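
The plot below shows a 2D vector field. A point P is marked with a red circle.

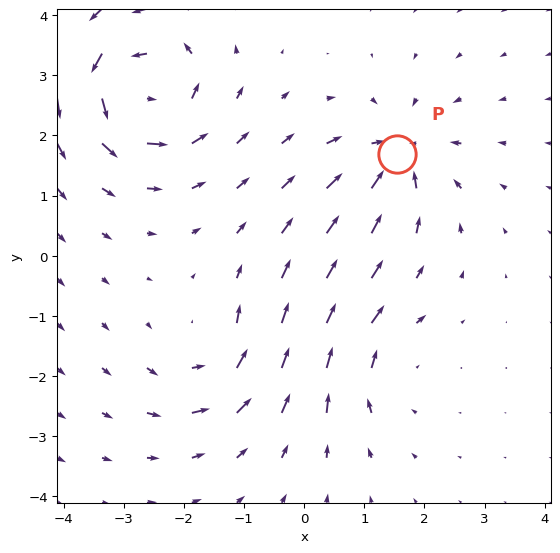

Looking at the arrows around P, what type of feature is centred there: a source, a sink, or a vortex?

sink

At P (1.5, 1.7) the arrows converge inward. Divergence about -5, curl ≈0 — negative divergence with near-zero curl is a sink.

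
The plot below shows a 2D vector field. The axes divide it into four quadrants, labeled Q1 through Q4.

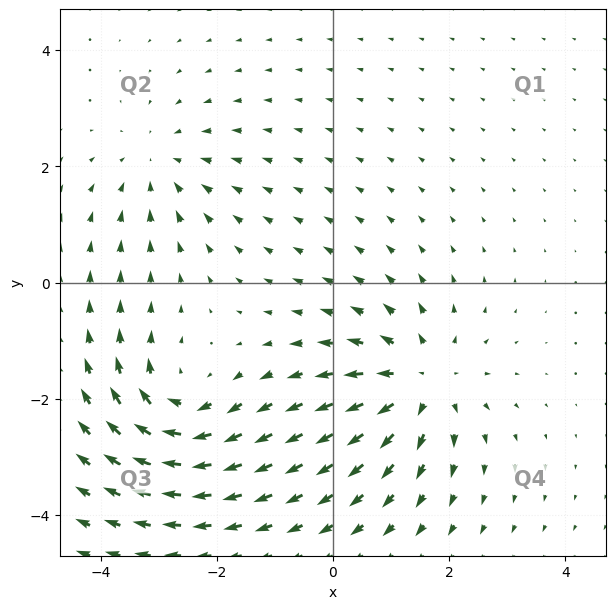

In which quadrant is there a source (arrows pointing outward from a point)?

Q4

The source sits at approximately (1.5, -1.7), which lies in quadrant Q4. The divergence there is about +5, positive as expected for a source.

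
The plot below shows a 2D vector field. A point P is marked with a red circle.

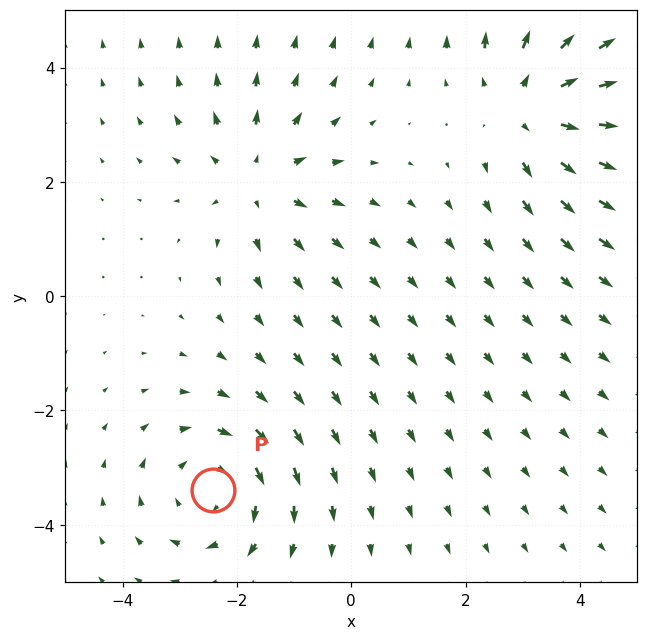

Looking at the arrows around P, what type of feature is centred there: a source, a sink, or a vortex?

vortex

At P (-2.4, -3.4) the arrows circulate clockwise. Divergence ≈0, curl about -4 — near-zero divergence with nonzero curl is a vortex.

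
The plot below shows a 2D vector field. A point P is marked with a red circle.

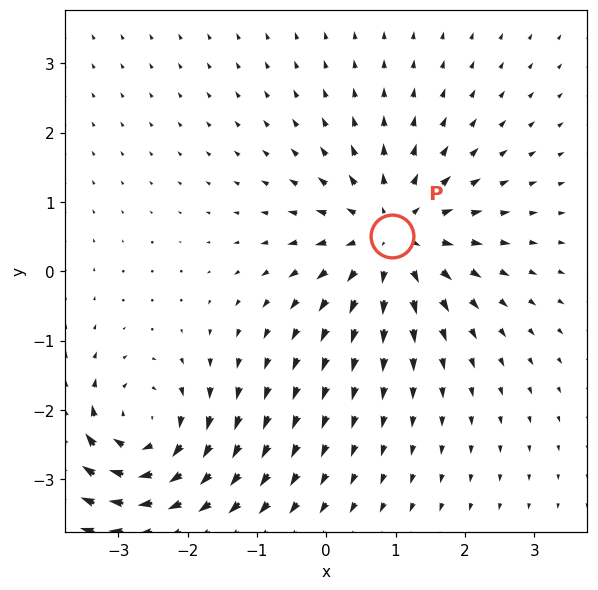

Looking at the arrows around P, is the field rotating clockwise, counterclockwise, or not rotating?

Near P at (0.9, 0.5) the arrows show no circulation. The curl there is ≈0.

not rotating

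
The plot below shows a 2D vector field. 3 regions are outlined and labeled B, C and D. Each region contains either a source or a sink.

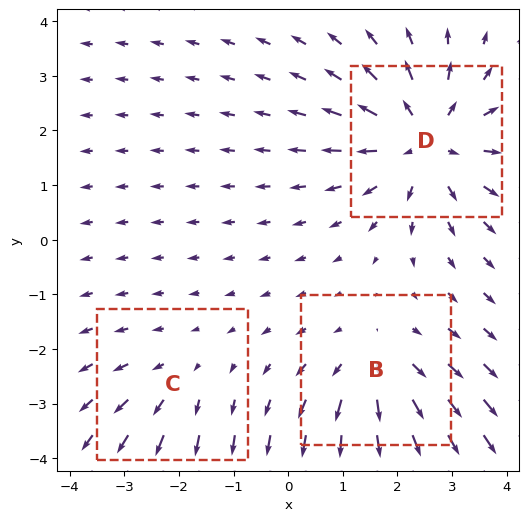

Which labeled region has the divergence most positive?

Divergence at each region's feature centre — B: about +3, C: about +2, D: about +4. Region D is most positive.

D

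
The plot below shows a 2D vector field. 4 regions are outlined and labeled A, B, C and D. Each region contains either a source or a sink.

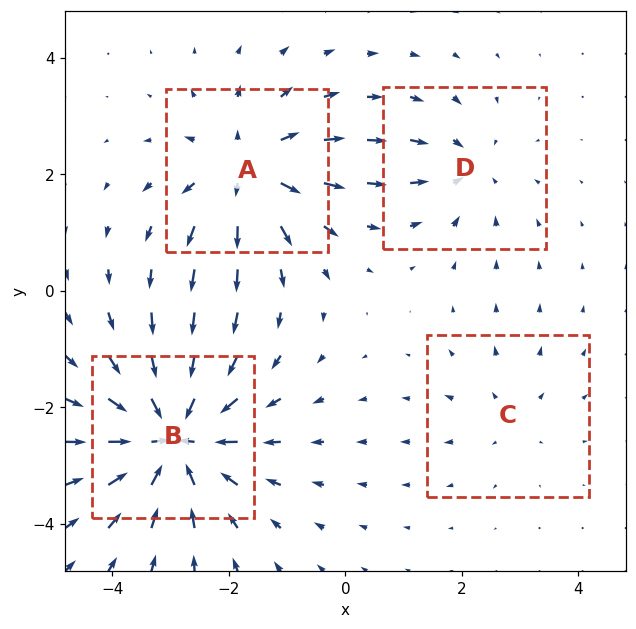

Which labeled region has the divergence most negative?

Divergence at each region's feature centre — A: about +6, B: about -8, C: about +2, D: about -3. Region B is most negative.

B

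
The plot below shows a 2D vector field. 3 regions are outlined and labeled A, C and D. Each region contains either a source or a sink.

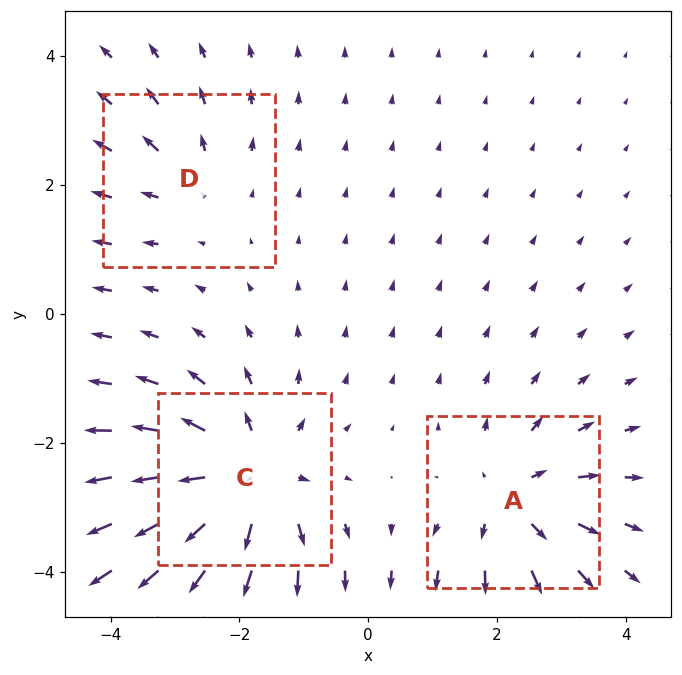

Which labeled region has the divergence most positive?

Divergence at each region's feature centre — A: about +4, C: about +5, D: about +2. Region C is most positive.

C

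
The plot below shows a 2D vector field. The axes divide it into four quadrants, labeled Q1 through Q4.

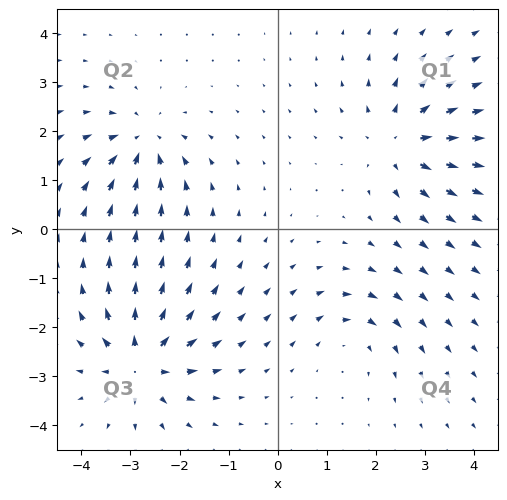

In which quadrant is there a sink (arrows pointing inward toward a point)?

Q2

The sink sits at approximately (-2.8, 1.7), which lies in quadrant Q2. The divergence there is about -5, negative as expected for a sink.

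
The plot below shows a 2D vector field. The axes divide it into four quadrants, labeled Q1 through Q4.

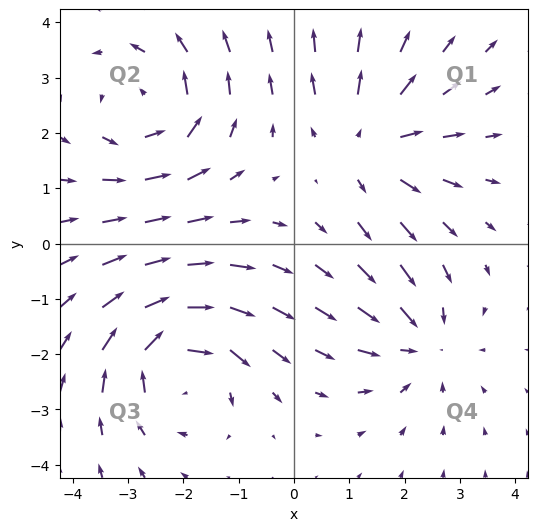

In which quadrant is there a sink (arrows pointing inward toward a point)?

The sink sits at approximately (2.3, -1.8), which lies in quadrant Q4. The divergence there is about -3, negative as expected for a sink.

Q4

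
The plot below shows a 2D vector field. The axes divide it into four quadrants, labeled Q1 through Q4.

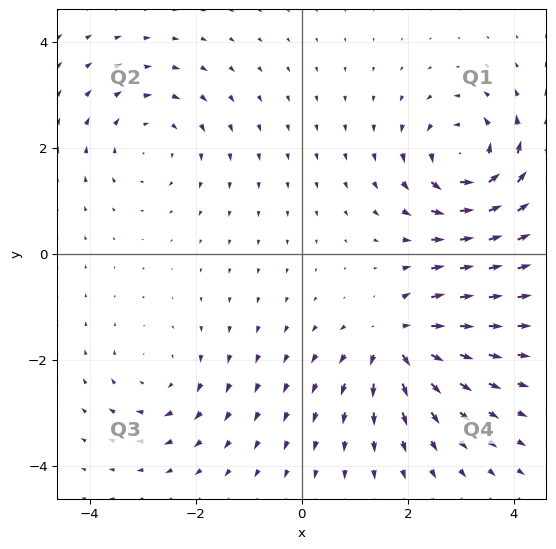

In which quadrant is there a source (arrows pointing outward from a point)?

The source sits at approximately (1.8, -1.6), which lies in quadrant Q4. The divergence there is about +5, positive as expected for a source.

Q4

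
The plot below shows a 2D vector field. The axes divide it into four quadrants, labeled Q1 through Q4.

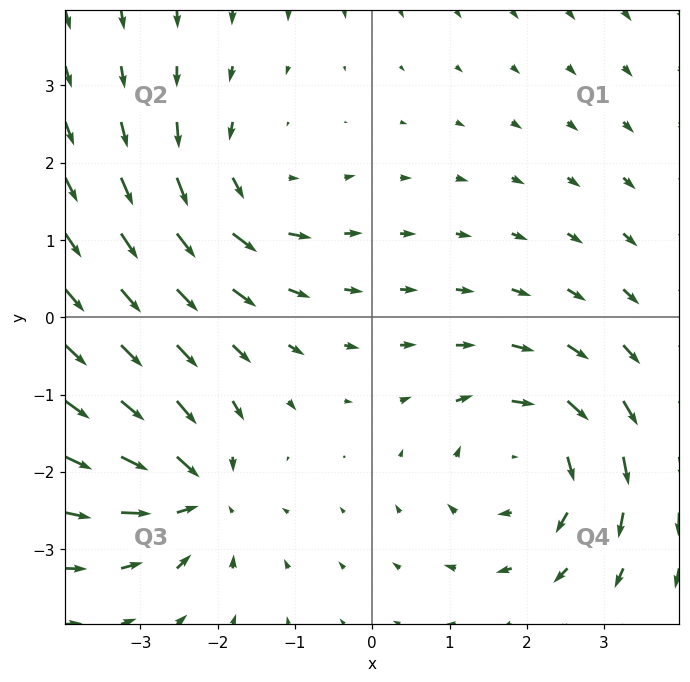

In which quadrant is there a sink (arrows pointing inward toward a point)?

The sink sits at approximately (-2.3, -2.2), which lies in quadrant Q3. The divergence there is about -4, negative as expected for a sink.

Q3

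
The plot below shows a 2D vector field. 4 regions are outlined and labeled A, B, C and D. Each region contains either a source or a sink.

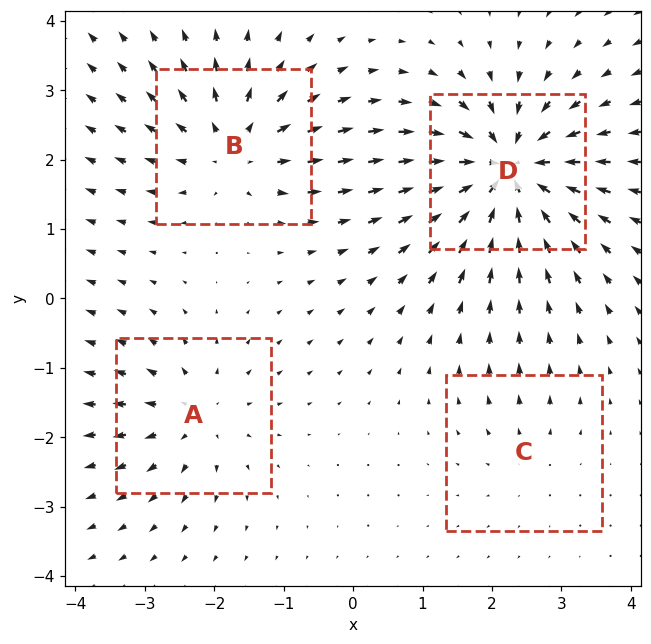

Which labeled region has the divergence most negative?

D

Divergence at each region's feature centre — A: about +4, B: about +6, C: about +2, D: about -9. Region D is most negative.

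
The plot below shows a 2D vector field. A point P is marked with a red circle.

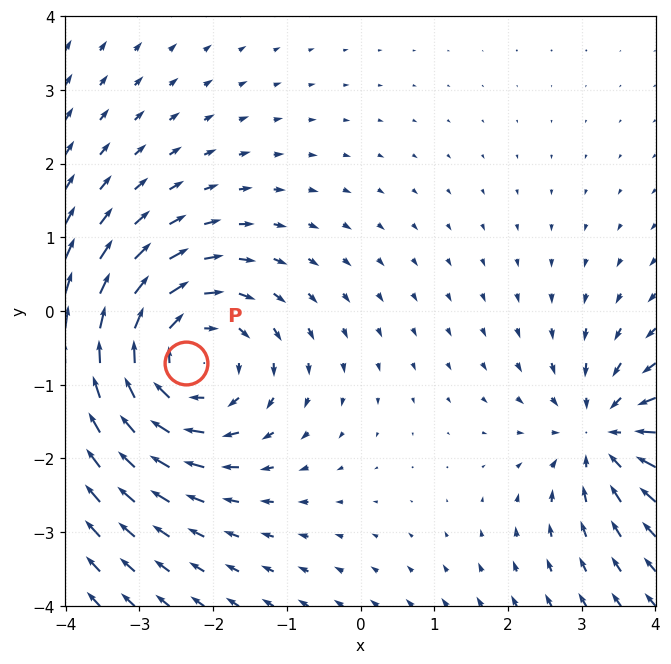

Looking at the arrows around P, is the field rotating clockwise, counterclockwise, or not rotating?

clockwise

Near P at (-2.4, -0.7) the arrows circulate clockwise. The curl (z-component) there is about -4; negative curl means clockwise rotation.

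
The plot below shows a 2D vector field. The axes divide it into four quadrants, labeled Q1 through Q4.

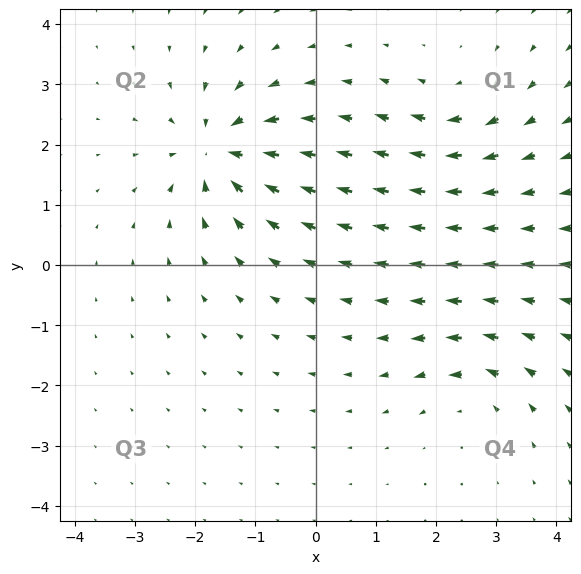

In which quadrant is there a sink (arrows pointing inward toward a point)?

The sink sits at approximately (-1.6, 1.9), which lies in quadrant Q2. The divergence there is about -5, negative as expected for a sink.

Q2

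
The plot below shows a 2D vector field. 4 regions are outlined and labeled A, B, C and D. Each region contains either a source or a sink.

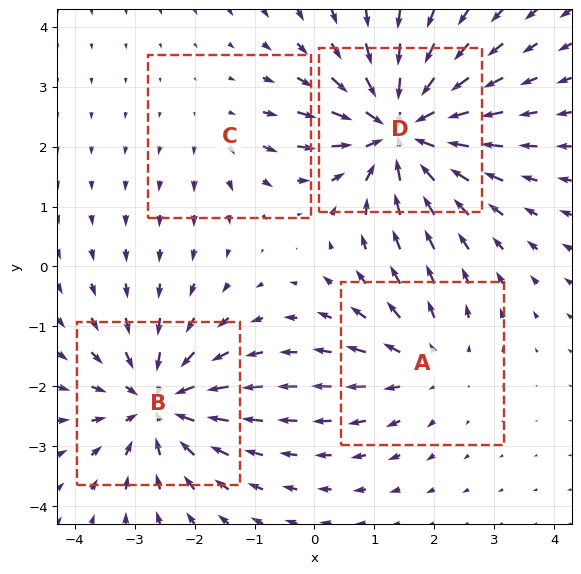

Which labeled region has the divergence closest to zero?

Divergence at each region's feature centre — A: about +3, B: about -5, C: about +2, D: about -7. Region C is closest to zero.

C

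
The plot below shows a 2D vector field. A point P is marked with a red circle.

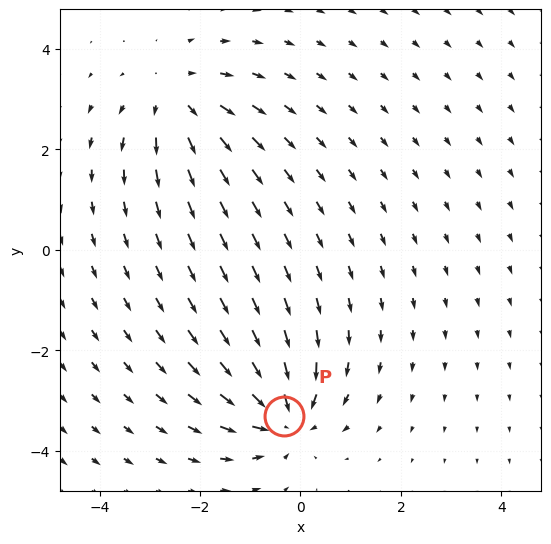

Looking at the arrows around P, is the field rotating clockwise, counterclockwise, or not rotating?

not rotating

Near P at (-0.3, -3.3) the arrows show no circulation. The curl there is ≈0.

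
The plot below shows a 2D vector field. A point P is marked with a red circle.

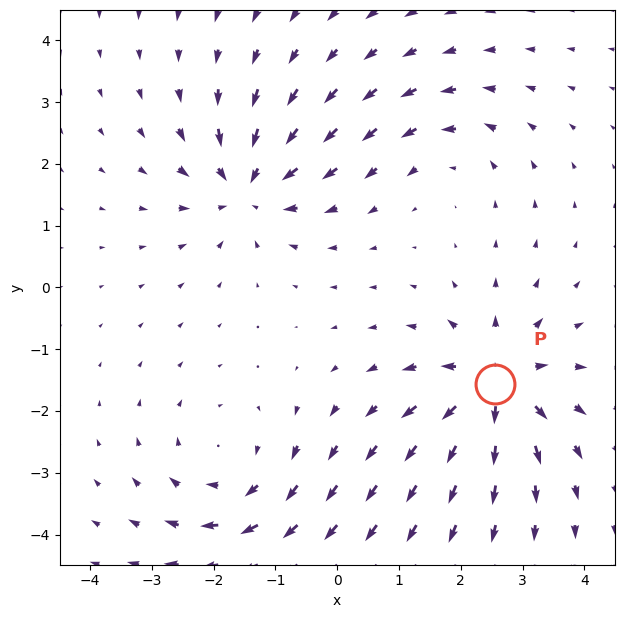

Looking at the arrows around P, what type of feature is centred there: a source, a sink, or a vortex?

source

At P (2.6, -1.6) the arrows spread outward. Divergence about +6, curl ≈0 — positive divergence with near-zero curl is a source.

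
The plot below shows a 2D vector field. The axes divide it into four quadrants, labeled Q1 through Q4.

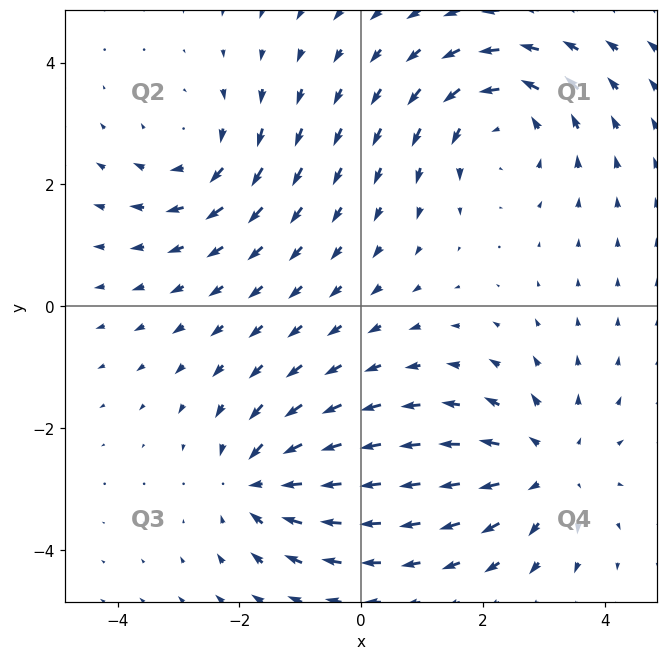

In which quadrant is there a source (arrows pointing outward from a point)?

Q4

The source sits at approximately (3.0, -2.7), which lies in quadrant Q4. The divergence there is about +4, positive as expected for a source.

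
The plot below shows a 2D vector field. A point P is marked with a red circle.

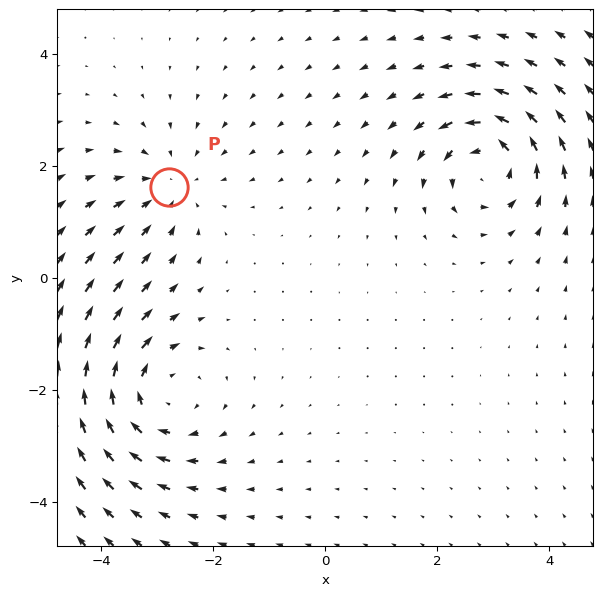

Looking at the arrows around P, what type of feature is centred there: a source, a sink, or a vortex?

At P (-2.8, 1.6) the arrows converge inward. Divergence about -3, curl ≈0 — negative divergence with near-zero curl is a sink.

sink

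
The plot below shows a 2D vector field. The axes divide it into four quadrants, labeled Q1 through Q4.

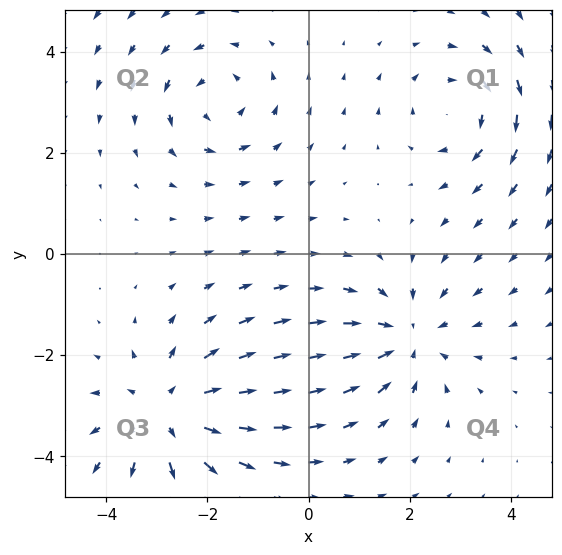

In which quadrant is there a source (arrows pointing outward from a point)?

Q3

The source sits at approximately (-2.8, -3.1), which lies in quadrant Q3. The divergence there is about +4, positive as expected for a source.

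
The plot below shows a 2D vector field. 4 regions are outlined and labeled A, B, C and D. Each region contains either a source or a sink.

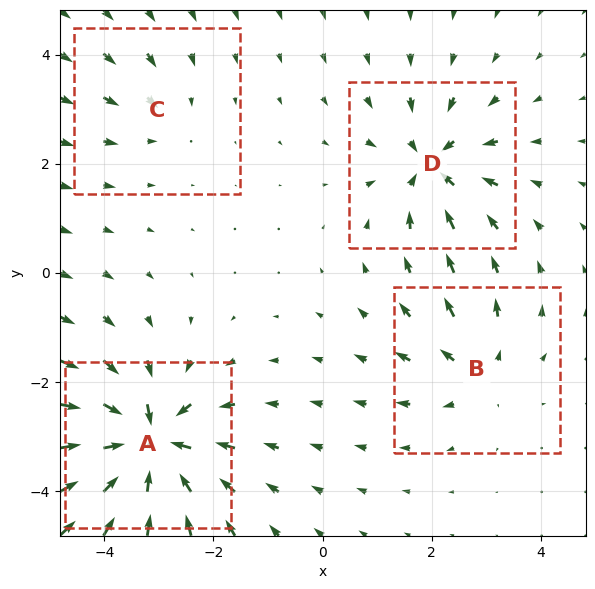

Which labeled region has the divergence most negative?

A

Divergence at each region's feature centre — A: about -9, B: about +4, C: about -3, D: about -6. Region A is most negative.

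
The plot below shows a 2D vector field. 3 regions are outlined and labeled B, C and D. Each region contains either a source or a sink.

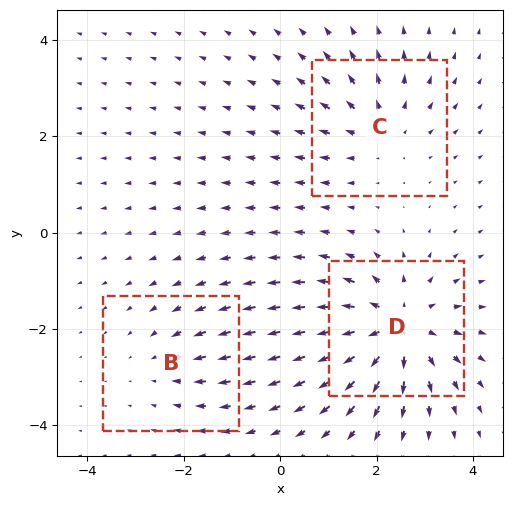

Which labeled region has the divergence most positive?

Divergence at each region's feature centre — B: about -2, C: about +3, D: about +5. Region D is most positive.

D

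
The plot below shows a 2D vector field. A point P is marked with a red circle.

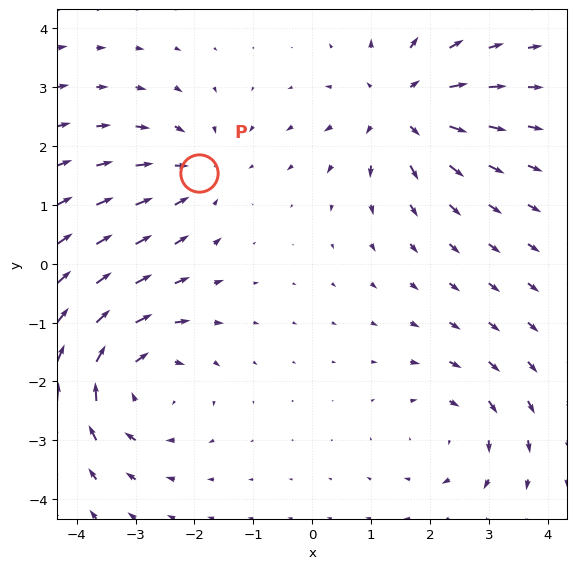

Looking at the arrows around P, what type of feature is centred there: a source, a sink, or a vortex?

At P (-1.9, 1.5) the arrows converge inward. Divergence about -3, curl ≈0 — negative divergence with near-zero curl is a sink.

sink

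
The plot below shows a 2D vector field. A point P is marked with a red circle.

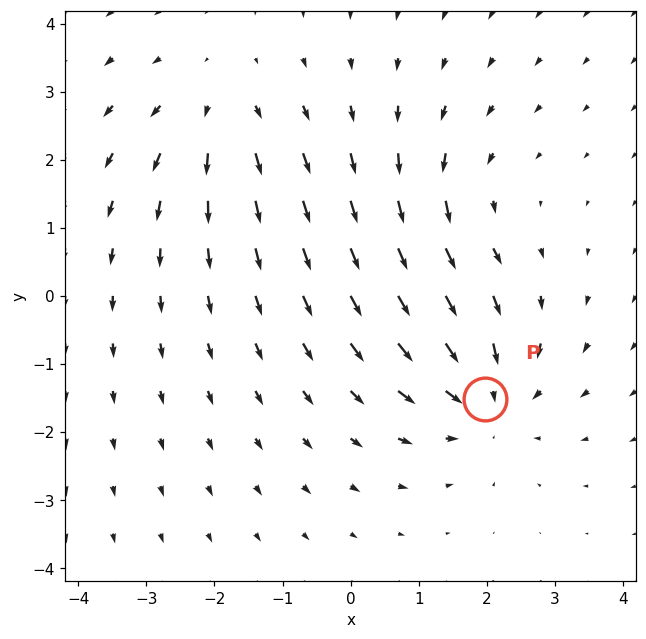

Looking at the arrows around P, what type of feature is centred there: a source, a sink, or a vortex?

At P (2.0, -1.5) the arrows converge inward. Divergence about -5, curl ≈0 — negative divergence with near-zero curl is a sink.

sink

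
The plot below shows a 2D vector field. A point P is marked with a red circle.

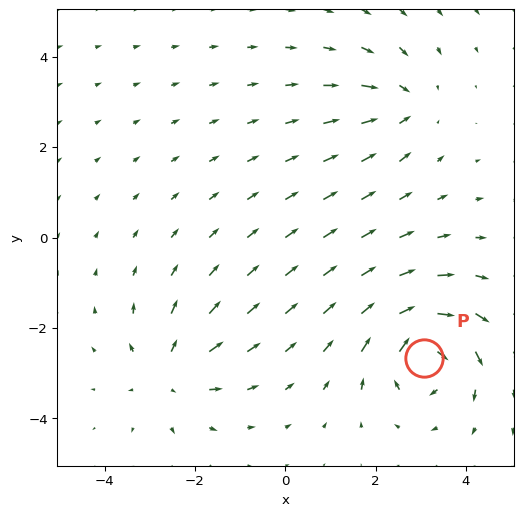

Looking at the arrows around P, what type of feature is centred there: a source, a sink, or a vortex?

At P (3.1, -2.7) the arrows circulate clockwise. Divergence ≈0, curl about -6 — near-zero divergence with nonzero curl is a vortex.

vortex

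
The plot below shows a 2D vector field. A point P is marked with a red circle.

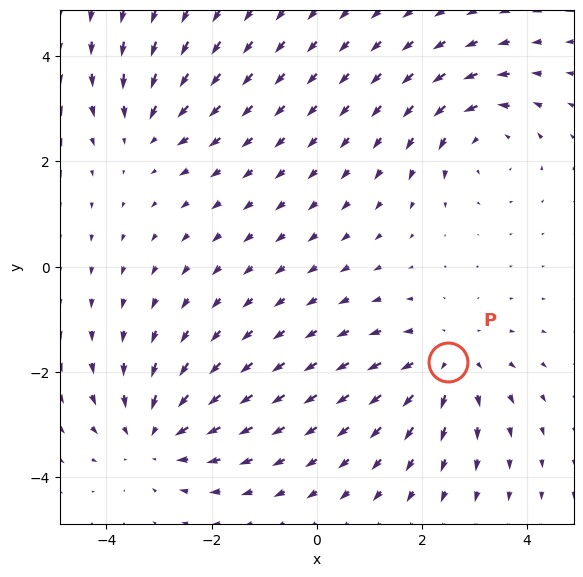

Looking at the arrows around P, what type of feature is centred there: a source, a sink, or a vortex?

At P (2.5, -1.8) the arrows spread outward. Divergence about +4, curl ≈0 — positive divergence with near-zero curl is a source.

source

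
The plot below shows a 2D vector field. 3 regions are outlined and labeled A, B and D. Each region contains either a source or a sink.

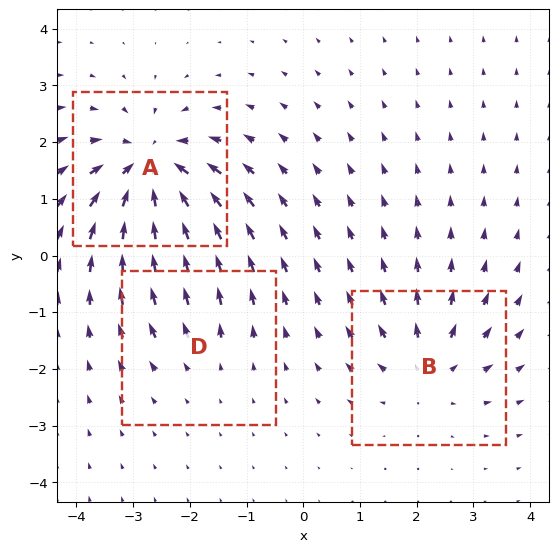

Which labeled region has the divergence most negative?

Divergence at each region's feature centre — A: about -6, B: about +3, D: about +2. Region A is most negative.

A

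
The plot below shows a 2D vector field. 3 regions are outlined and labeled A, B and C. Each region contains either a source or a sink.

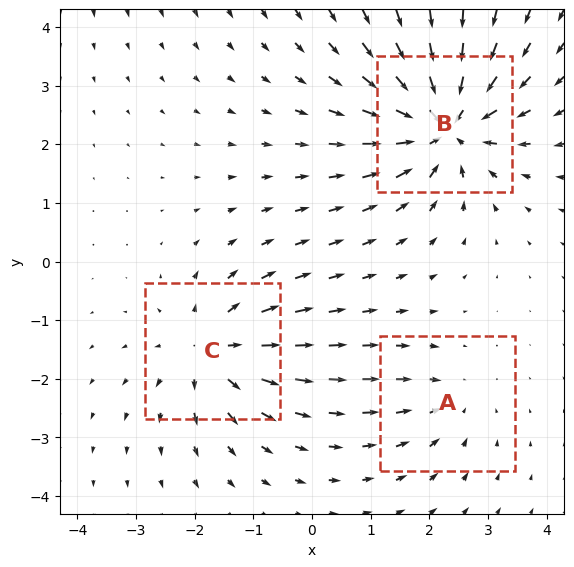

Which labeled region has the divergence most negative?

B

Divergence at each region's feature centre — A: about -2, B: about -6, C: about +4. Region B is most negative.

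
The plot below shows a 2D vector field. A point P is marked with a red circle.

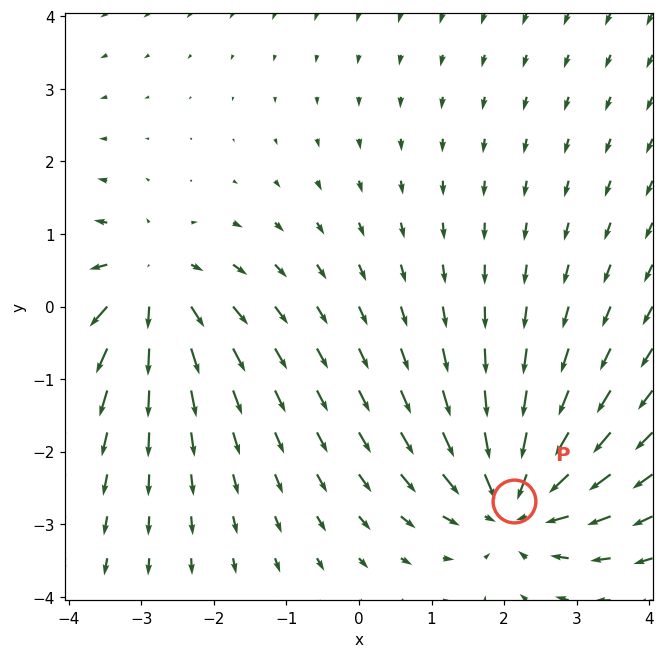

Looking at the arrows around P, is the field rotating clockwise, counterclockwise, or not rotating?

not rotating

Near P at (2.1, -2.7) the arrows show no circulation. The curl there is ≈0.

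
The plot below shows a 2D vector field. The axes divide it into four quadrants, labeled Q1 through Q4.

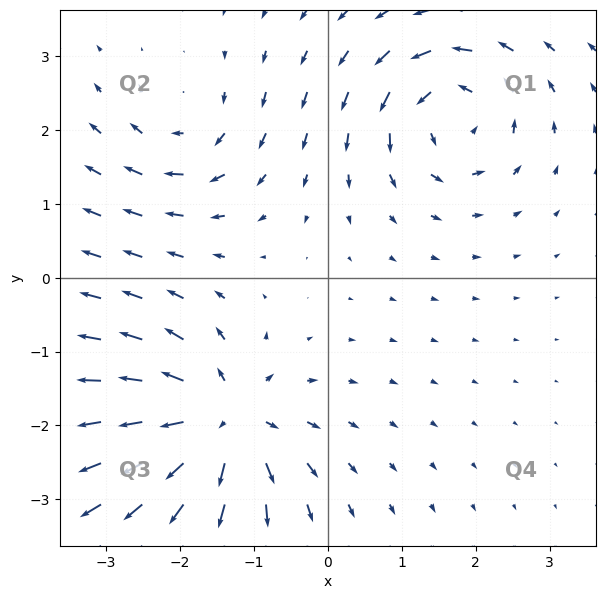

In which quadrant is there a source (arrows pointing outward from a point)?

The source sits at approximately (-1.4, -1.9), which lies in quadrant Q3. The divergence there is about +6, positive as expected for a source.

Q3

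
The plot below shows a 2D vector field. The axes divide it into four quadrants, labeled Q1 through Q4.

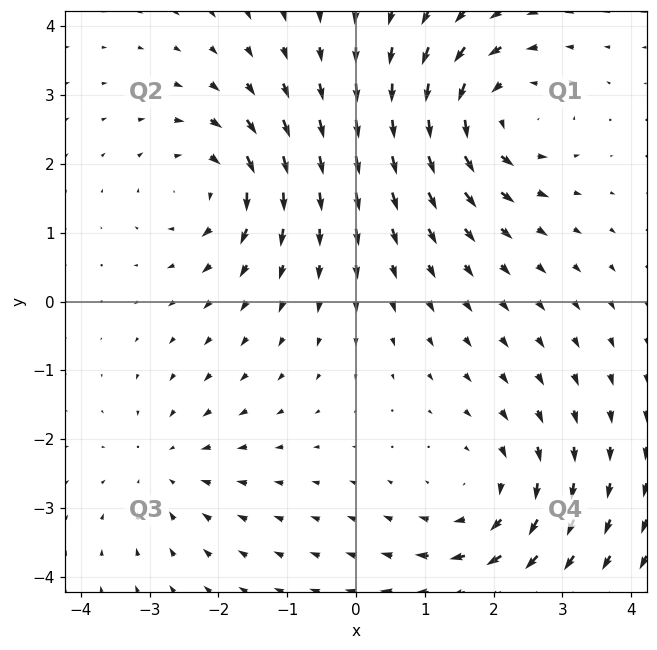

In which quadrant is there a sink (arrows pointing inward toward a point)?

Q3

The sink sits at approximately (-2.8, -2.4), which lies in quadrant Q3. The divergence there is about -3, negative as expected for a sink.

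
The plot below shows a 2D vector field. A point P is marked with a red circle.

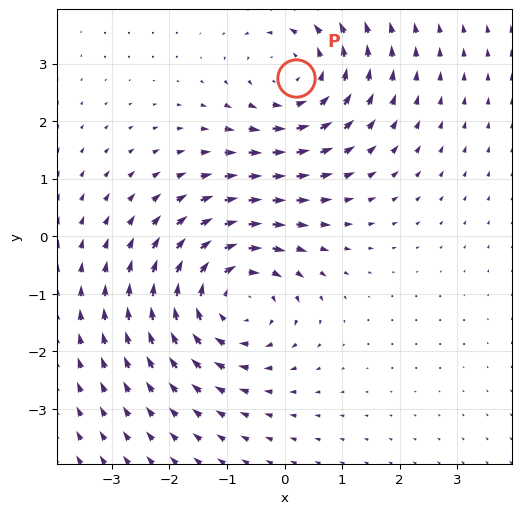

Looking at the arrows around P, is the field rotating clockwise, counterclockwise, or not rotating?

Near P at (0.2, 2.7) the arrows circulate counterclockwise. The curl (z-component) there is about +3; positive curl means counterclockwise rotation.

counterclockwise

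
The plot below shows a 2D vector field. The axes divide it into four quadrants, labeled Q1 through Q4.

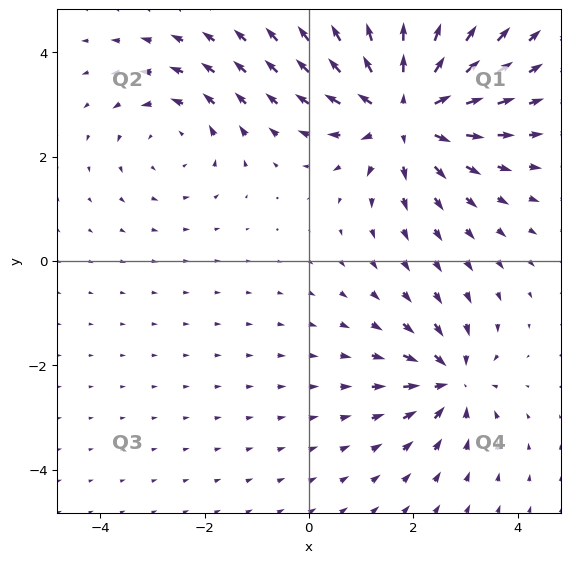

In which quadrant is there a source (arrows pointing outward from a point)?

The source sits at approximately (1.9, 2.9), which lies in quadrant Q1. The divergence there is about +4, positive as expected for a source.

Q1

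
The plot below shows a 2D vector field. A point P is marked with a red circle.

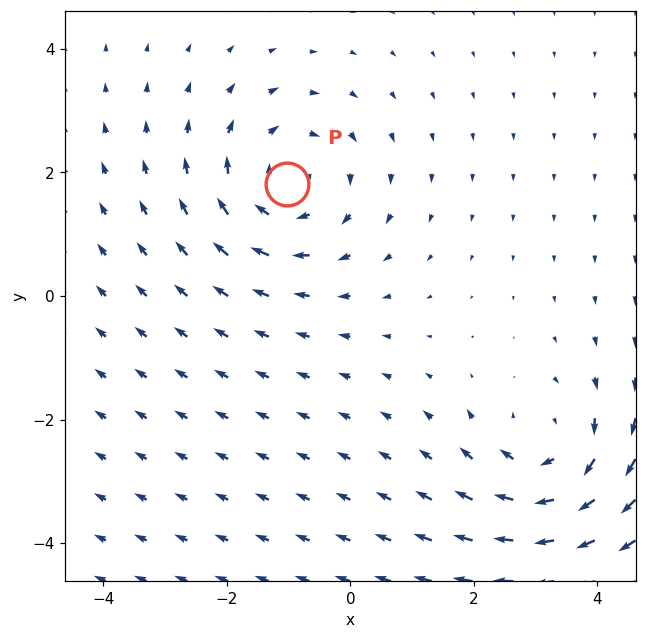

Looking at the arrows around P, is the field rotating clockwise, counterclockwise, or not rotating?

clockwise

Near P at (-1.0, 1.8) the arrows circulate clockwise. The curl (z-component) there is about -4; negative curl means clockwise rotation.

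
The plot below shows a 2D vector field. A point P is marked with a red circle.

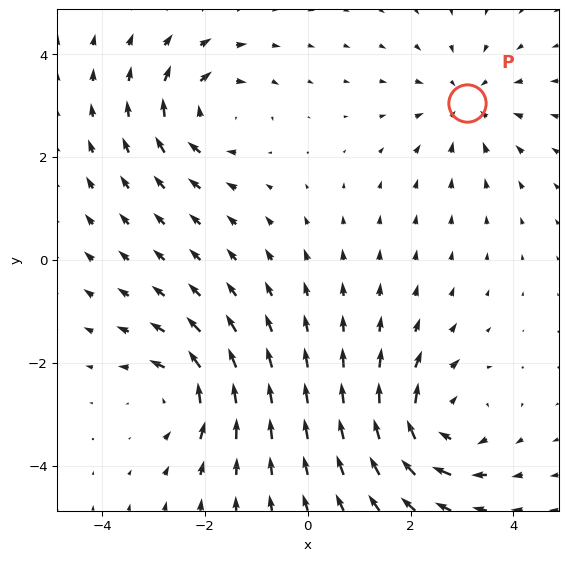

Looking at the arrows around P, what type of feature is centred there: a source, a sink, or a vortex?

sink

At P (3.1, 3.1) the arrows converge inward. Divergence about -3, curl ≈0 — negative divergence with near-zero curl is a sink.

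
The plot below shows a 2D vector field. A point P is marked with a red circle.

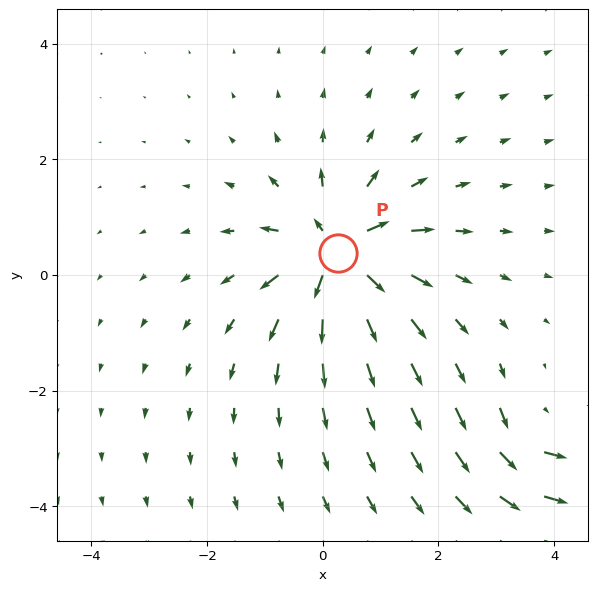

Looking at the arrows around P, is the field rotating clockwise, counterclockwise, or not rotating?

Near P at (0.3, 0.4) the arrows show no circulation. The curl there is ≈0.

not rotating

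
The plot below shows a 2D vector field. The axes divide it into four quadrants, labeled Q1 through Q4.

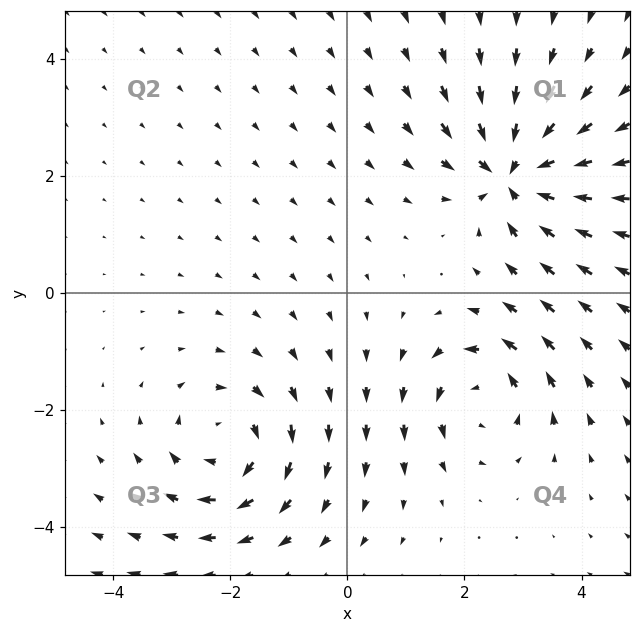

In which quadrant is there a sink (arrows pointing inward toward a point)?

Q1

The sink sits at approximately (2.9, 2.1), which lies in quadrant Q1. The divergence there is about -7, negative as expected for a sink.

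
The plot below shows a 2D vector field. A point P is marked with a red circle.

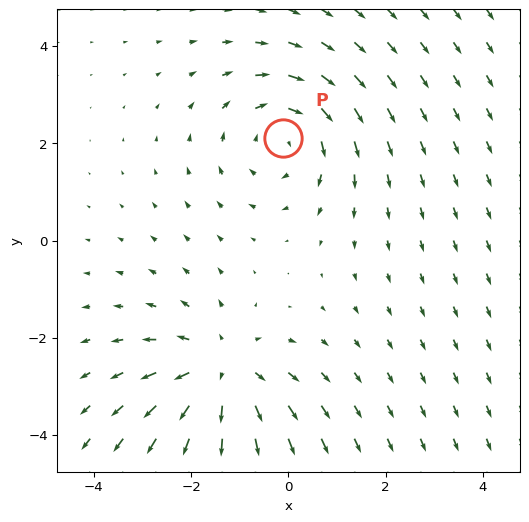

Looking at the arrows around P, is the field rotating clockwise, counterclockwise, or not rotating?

Near P at (-0.1, 2.1) the arrows circulate clockwise. The curl (z-component) there is about -3; negative curl means clockwise rotation.

clockwise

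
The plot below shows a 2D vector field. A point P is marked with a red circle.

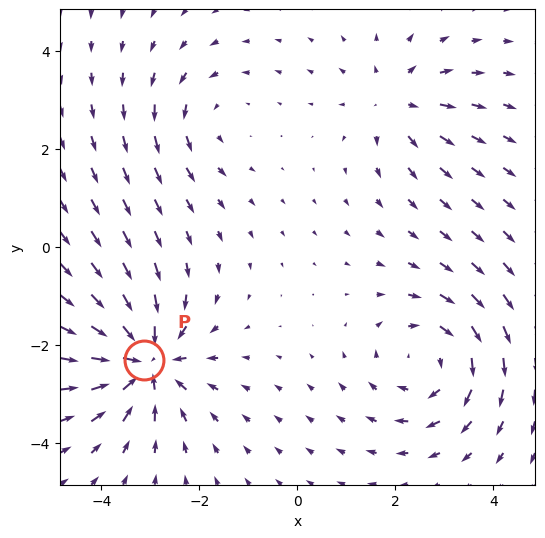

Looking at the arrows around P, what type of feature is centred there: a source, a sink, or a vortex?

sink

At P (-3.1, -2.3) the arrows converge inward. Divergence about -6, curl ≈0 — negative divergence with near-zero curl is a sink.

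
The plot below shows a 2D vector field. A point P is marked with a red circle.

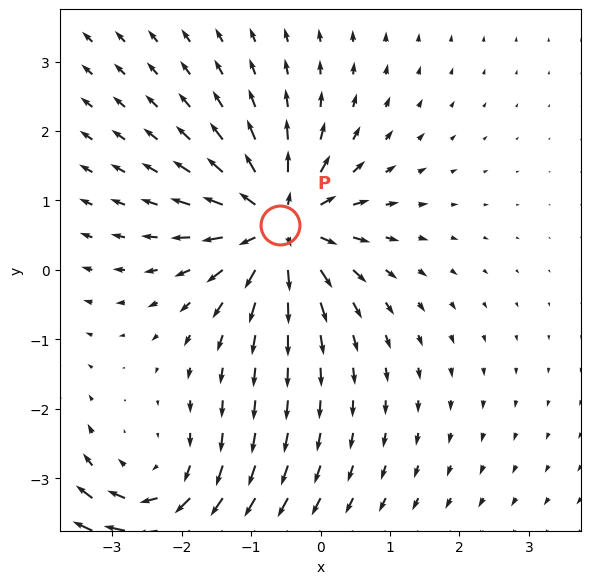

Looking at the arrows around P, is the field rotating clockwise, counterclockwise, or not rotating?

not rotating

Near P at (-0.6, 0.7) the arrows show no circulation. The curl there is ≈0.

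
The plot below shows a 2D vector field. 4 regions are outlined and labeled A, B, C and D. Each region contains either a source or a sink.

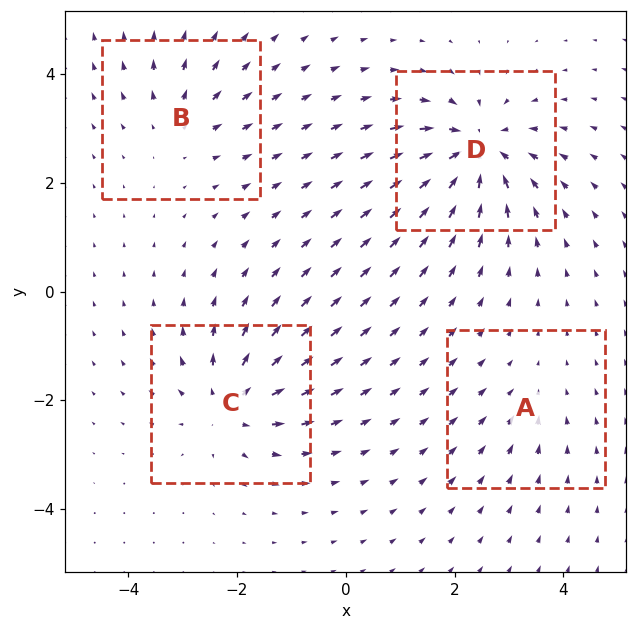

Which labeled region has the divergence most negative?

Divergence at each region's feature centre — A: about -2, B: about +4, C: about +6, D: about -8. Region D is most negative.

D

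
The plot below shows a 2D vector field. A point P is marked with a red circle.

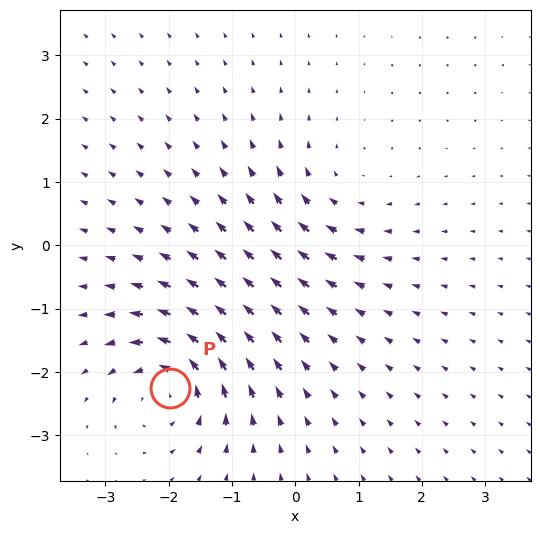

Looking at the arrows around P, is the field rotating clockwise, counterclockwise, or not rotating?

counterclockwise

Near P at (-2.0, -2.3) the arrows circulate counterclockwise. The curl (z-component) there is about +5; positive curl means counterclockwise rotation.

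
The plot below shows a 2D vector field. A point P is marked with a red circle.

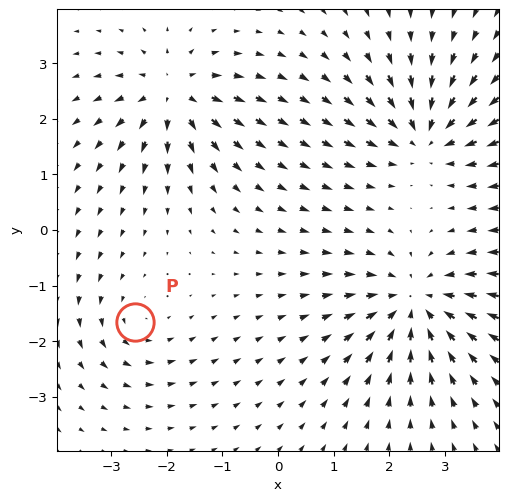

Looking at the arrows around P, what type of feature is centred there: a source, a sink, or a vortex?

At P (-2.6, -1.7) the arrows circulate counterclockwise. Divergence ≈0, curl about +3 — near-zero divergence with nonzero curl is a vortex.

vortex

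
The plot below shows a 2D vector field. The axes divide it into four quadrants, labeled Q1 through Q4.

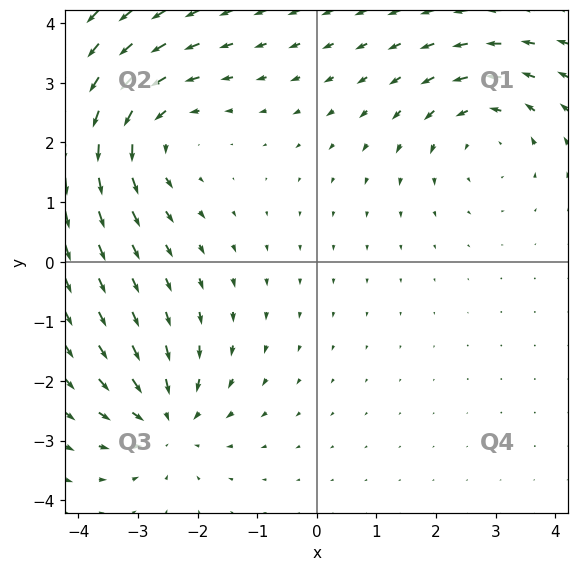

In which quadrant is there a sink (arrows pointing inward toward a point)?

Q3

The sink sits at approximately (-2.5, -2.7), which lies in quadrant Q3. The divergence there is about -3, negative as expected for a sink.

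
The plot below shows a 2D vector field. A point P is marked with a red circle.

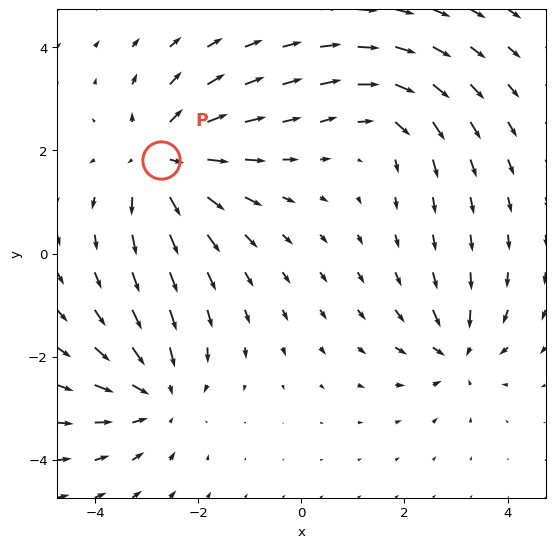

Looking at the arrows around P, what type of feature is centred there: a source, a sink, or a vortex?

source

At P (-2.7, 1.8) the arrows spread outward. Divergence about +4, curl ≈0 — positive divergence with near-zero curl is a source.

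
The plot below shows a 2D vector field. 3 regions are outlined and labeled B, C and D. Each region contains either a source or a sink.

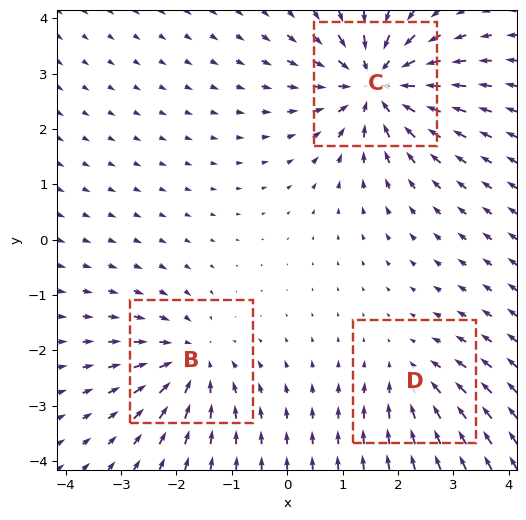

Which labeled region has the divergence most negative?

C

Divergence at each region's feature centre — B: about -3, C: about -5, D: about -2. Region C is most negative.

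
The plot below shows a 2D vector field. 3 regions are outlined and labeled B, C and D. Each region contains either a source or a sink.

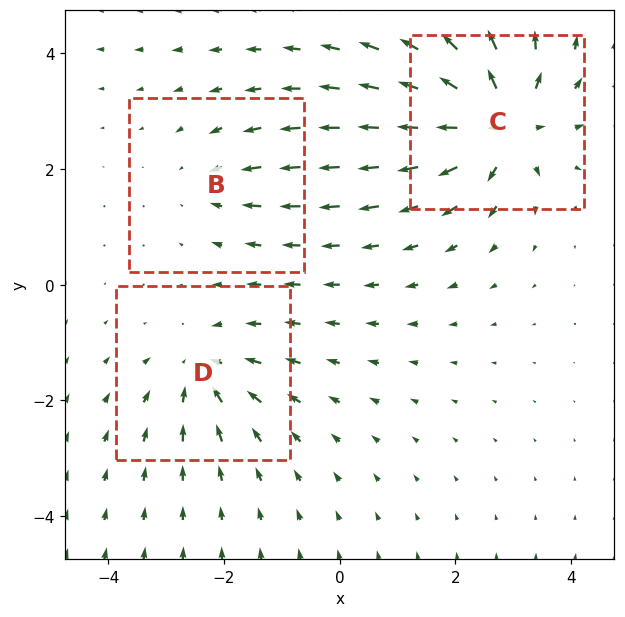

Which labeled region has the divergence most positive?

C

Divergence at each region's feature centre — B: about -2, C: about +6, D: about -4. Region C is most positive.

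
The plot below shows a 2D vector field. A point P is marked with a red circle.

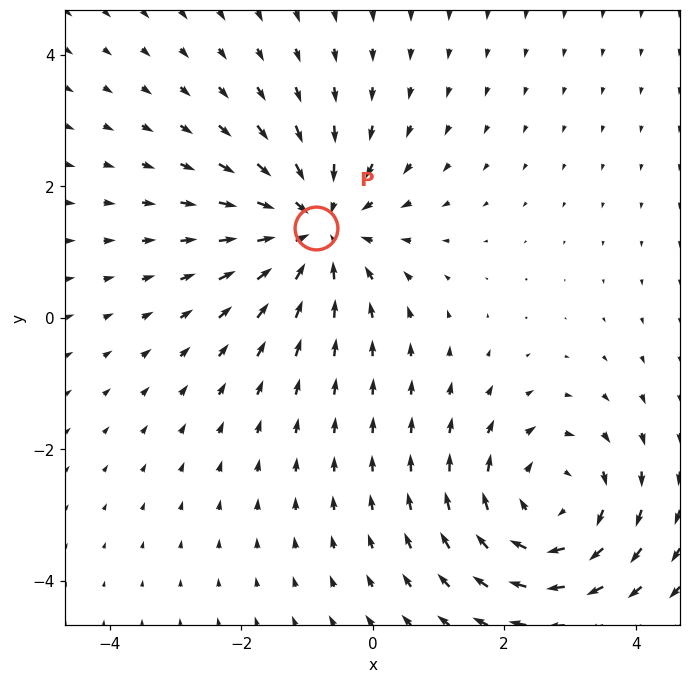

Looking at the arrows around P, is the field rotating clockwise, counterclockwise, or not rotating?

not rotating

Near P at (-0.9, 1.4) the arrows show no circulation. The curl there is ≈0.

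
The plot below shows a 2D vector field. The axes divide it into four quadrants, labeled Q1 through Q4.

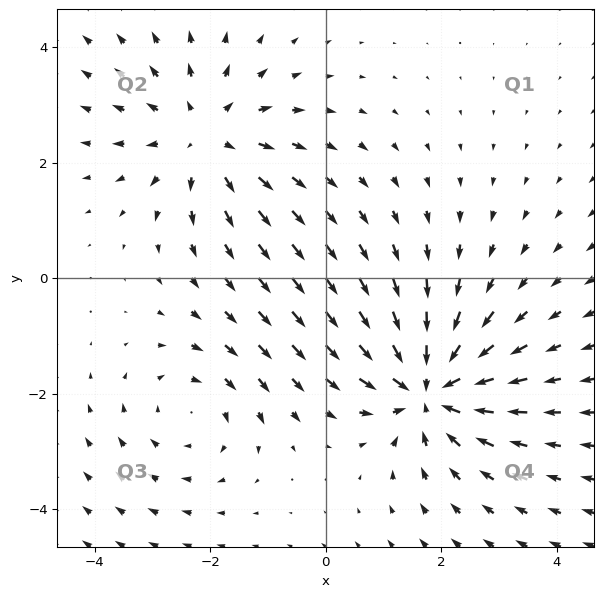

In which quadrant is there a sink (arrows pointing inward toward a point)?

The sink sits at approximately (1.8, -1.9), which lies in quadrant Q4. The divergence there is about -5, negative as expected for a sink.

Q4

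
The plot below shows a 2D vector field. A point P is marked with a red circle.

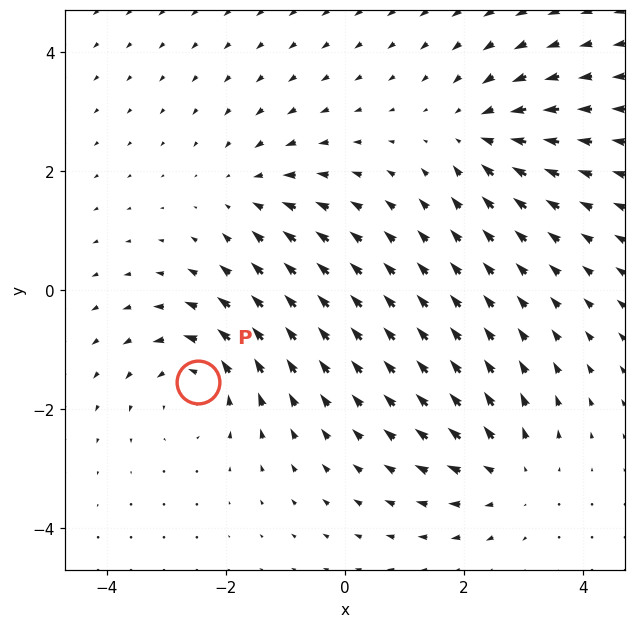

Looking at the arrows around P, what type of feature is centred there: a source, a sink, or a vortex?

vortex

At P (-2.5, -1.5) the arrows circulate counterclockwise. Divergence ≈0, curl about +4 — near-zero divergence with nonzero curl is a vortex.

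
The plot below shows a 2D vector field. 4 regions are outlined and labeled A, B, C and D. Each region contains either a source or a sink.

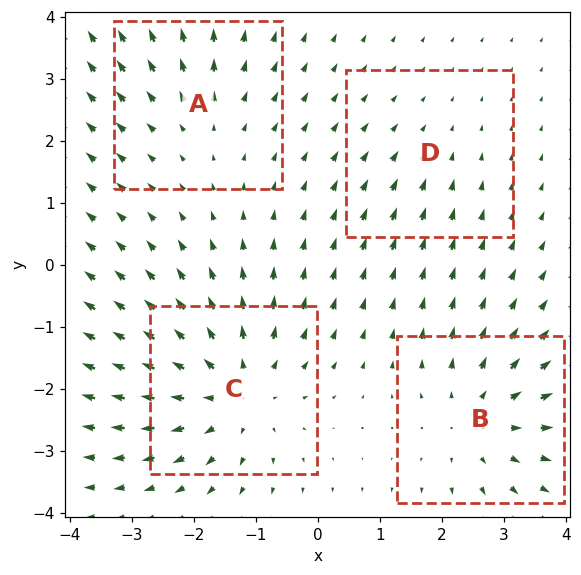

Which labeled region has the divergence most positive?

C

Divergence at each region's feature centre — A: about +3, B: about +5, C: about +6, D: about -2. Region C is most positive.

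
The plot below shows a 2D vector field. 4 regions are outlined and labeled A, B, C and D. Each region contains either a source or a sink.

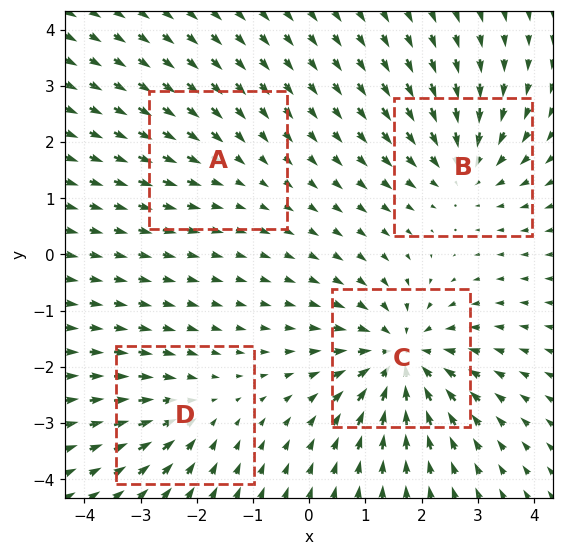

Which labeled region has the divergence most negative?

C

Divergence at each region's feature centre — A: about -2, B: about -5, C: about -7, D: about -3. Region C is most negative.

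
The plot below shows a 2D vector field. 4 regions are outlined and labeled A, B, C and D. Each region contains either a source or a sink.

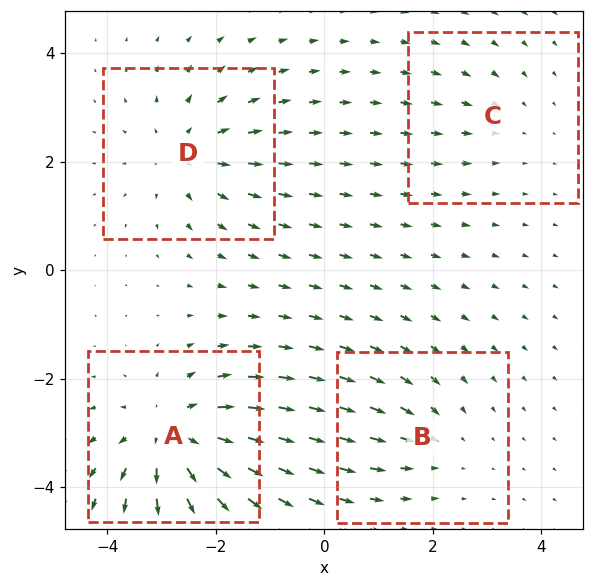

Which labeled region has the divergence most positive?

Divergence at each region's feature centre — A: about +6, B: about -3, C: about -2, D: about +4. Region A is most positive.

A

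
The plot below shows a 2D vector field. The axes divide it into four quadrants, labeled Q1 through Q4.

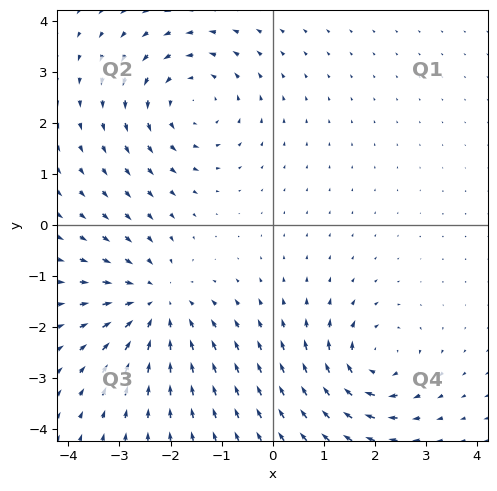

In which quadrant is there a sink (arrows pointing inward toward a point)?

The sink sits at approximately (-2.3, -1.5), which lies in quadrant Q3. The divergence there is about -4, negative as expected for a sink.

Q3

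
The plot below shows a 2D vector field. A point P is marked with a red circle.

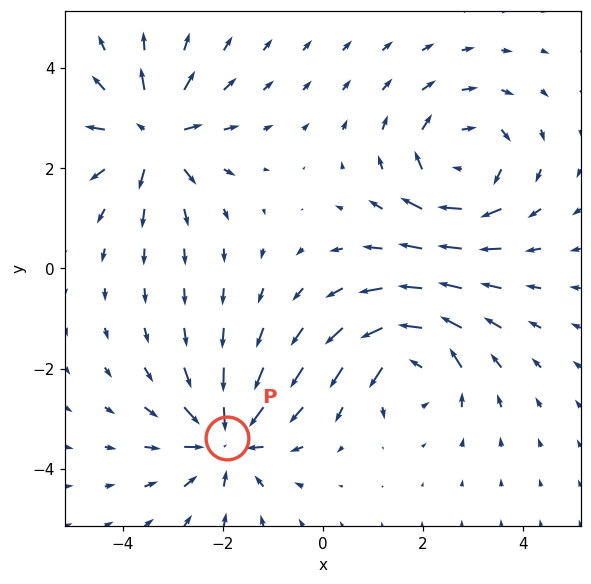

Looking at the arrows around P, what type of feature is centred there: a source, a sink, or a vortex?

sink

At P (-1.9, -3.4) the arrows converge inward. Divergence about -6, curl ≈0 — negative divergence with near-zero curl is a sink.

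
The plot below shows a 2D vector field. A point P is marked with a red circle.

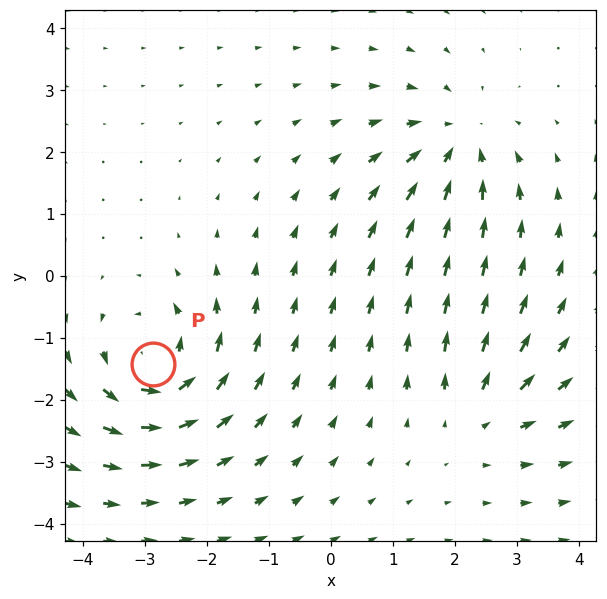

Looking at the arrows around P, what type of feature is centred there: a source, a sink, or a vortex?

At P (-2.9, -1.4) the arrows circulate counterclockwise. Divergence ≈0, curl about +6 — near-zero divergence with nonzero curl is a vortex.

vortex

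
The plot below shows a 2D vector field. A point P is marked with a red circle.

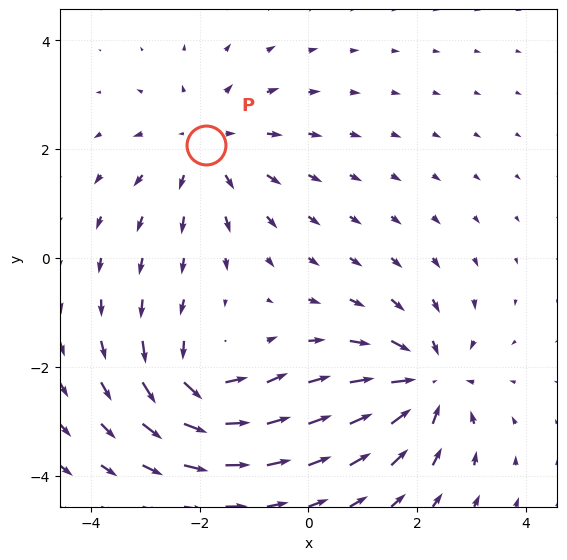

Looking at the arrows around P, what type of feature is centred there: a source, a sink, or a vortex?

At P (-1.9, 2.1) the arrows spread outward. Divergence about +3, curl ≈0 — positive divergence with near-zero curl is a source.

source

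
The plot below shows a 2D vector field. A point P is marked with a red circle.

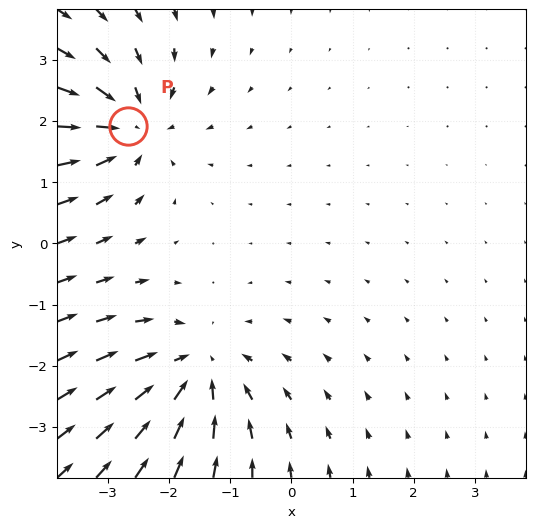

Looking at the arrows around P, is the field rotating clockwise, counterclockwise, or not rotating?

Near P at (-2.7, 1.9) the arrows show no circulation. The curl there is ≈0.

not rotating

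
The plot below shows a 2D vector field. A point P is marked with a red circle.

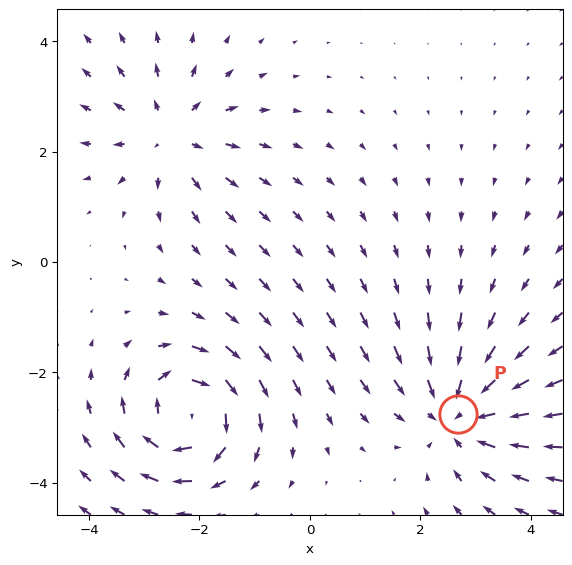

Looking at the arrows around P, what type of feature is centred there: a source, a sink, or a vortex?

sink

At P (2.7, -2.8) the arrows converge inward. Divergence about -5, curl ≈0 — negative divergence with near-zero curl is a sink.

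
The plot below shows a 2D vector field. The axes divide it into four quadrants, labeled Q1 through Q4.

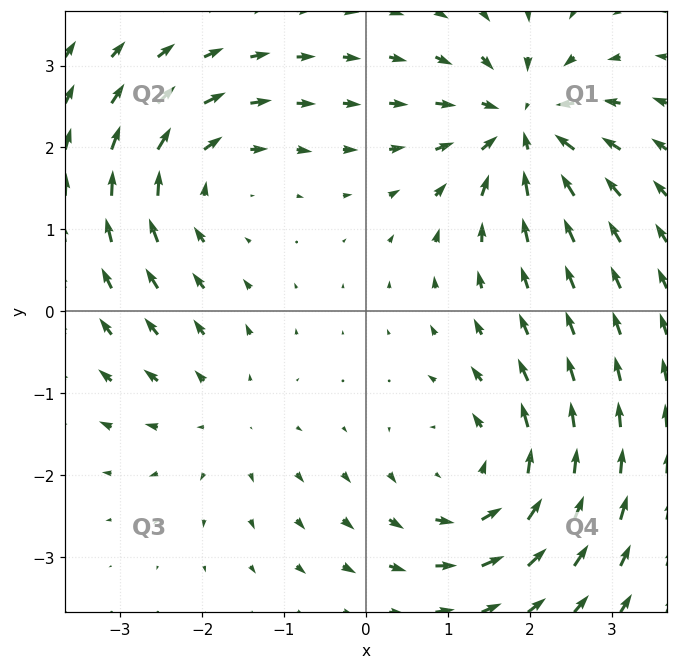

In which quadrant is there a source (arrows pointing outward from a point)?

Q3

The source sits at approximately (-1.8, -1.3), which lies in quadrant Q3. The divergence there is about +2, positive as expected for a source.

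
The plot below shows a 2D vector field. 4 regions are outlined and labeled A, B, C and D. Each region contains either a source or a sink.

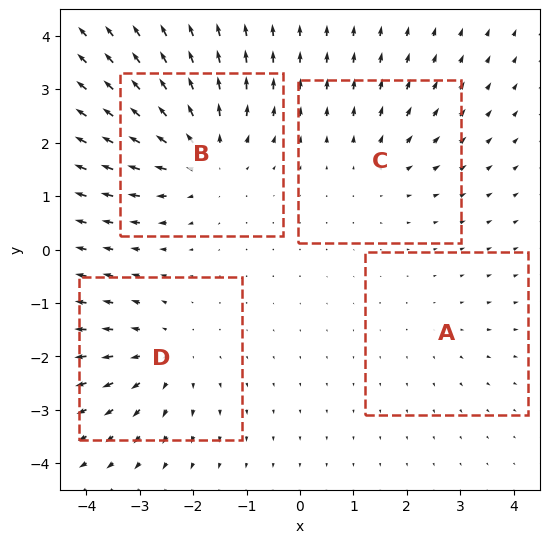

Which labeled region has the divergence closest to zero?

Divergence at each region's feature centre — A: about +2, B: about +6, C: about +3, D: about +4. Region A is closest to zero.

A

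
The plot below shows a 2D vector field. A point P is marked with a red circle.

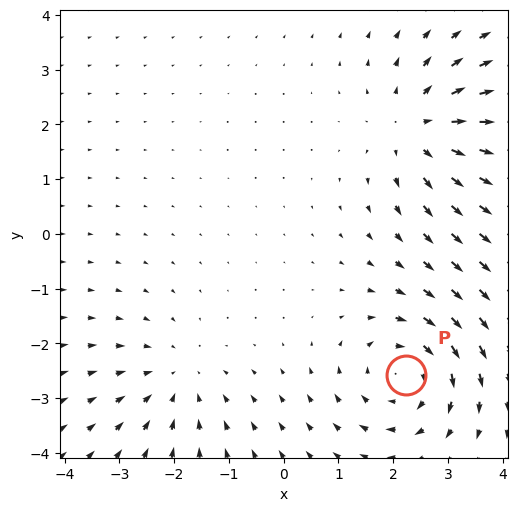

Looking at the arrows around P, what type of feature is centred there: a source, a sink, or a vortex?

At P (2.2, -2.6) the arrows circulate clockwise. Divergence ≈0, curl about -5 — near-zero divergence with nonzero curl is a vortex.

vortex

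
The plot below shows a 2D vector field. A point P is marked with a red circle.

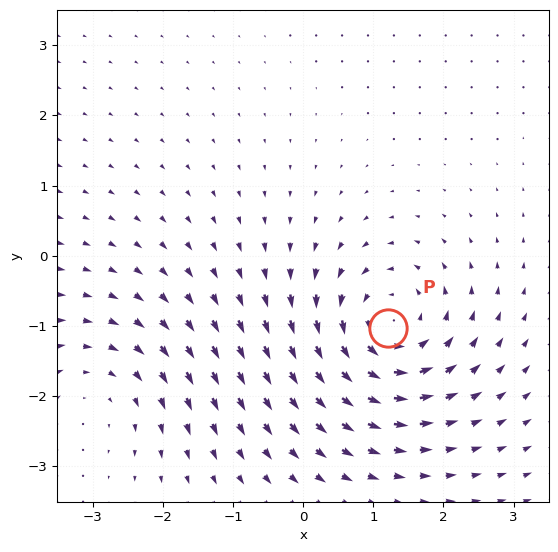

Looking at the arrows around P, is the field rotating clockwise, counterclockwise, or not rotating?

Near P at (1.2, -1.0) the arrows circulate counterclockwise. The curl (z-component) there is about +6; positive curl means counterclockwise rotation.

counterclockwise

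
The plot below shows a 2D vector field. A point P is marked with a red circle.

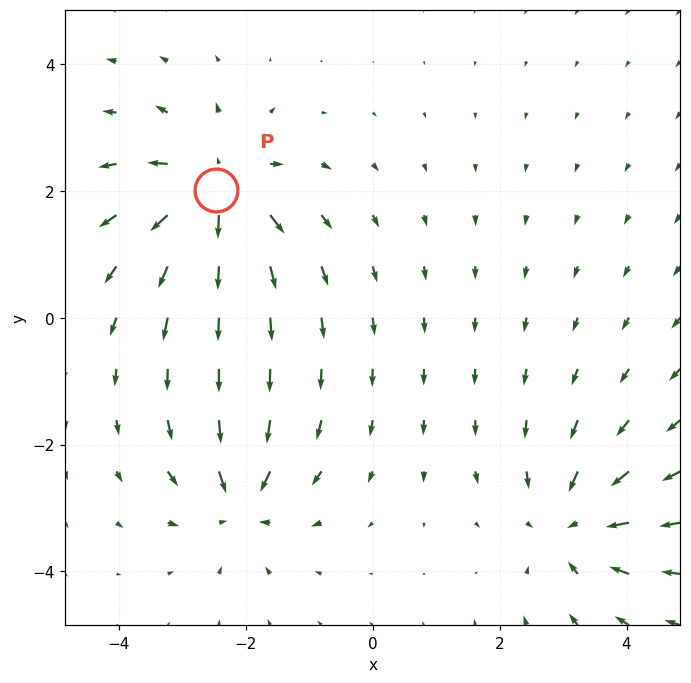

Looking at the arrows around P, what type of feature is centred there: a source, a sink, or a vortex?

source

At P (-2.5, 2.0) the arrows spread outward. Divergence about +6, curl ≈0 — positive divergence with near-zero curl is a source.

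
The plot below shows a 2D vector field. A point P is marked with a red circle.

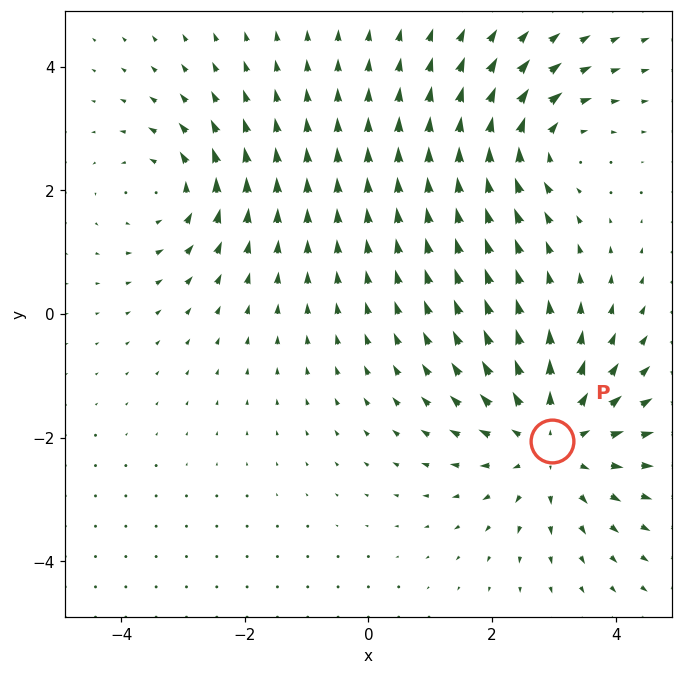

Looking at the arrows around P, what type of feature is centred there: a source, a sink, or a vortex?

At P (3.0, -2.1) the arrows spread outward. Divergence about +4, curl ≈0 — positive divergence with near-zero curl is a source.

source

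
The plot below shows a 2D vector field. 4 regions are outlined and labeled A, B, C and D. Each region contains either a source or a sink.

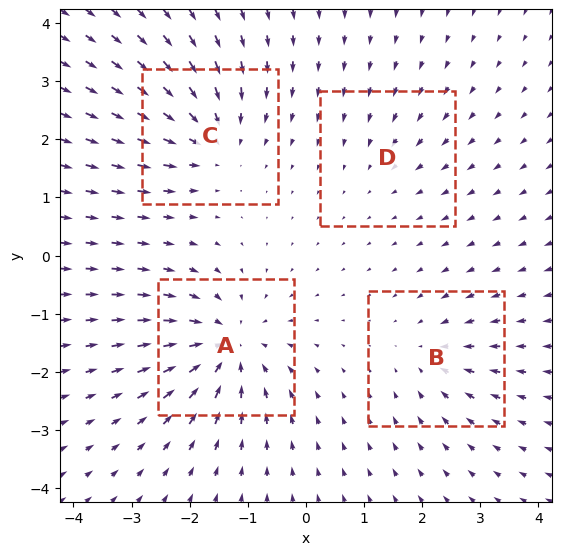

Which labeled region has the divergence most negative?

Divergence at each region's feature centre — A: about -7, B: about -4, C: about -6, D: about -2. Region A is most negative.

A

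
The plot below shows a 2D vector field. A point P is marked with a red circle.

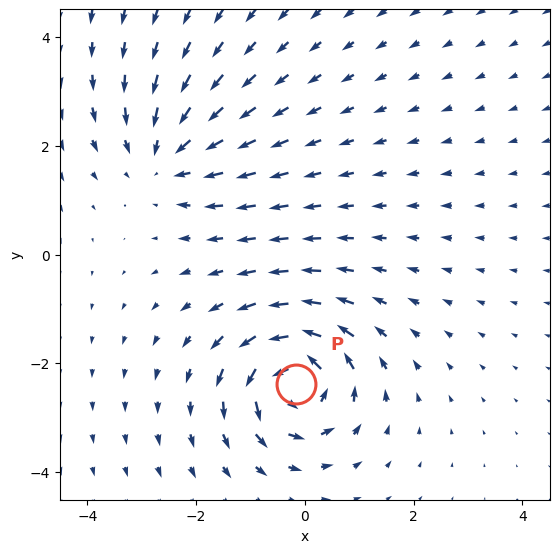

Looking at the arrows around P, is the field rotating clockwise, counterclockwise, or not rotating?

counterclockwise

Near P at (-0.2, -2.4) the arrows circulate counterclockwise. The curl (z-component) there is about +7; positive curl means counterclockwise rotation.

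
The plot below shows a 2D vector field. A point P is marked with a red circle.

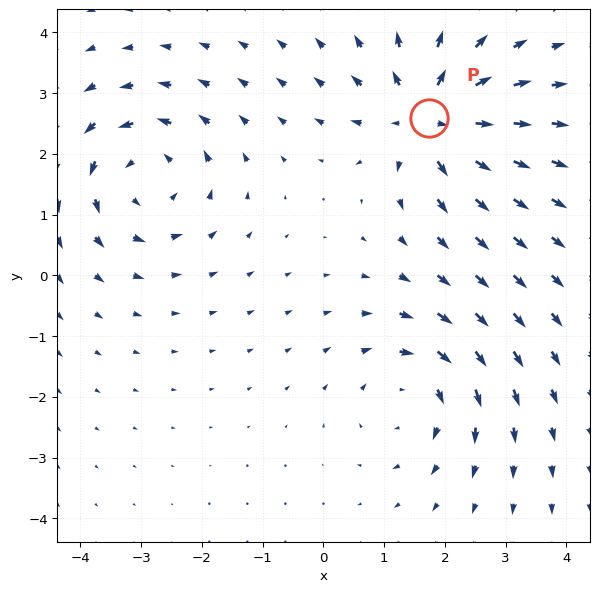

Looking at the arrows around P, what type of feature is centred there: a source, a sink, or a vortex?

source

At P (1.7, 2.6) the arrows spread outward. Divergence about +4, curl ≈0 — positive divergence with near-zero curl is a source.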